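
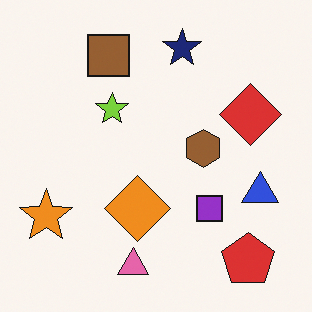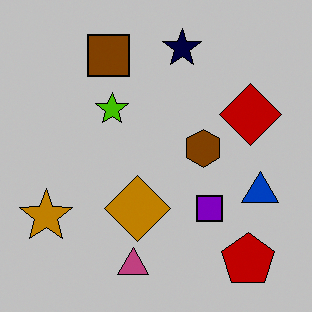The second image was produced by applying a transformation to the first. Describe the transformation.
This is the original image aggressively posterized.

Each flat color has snapped to a coarser quantized level — most visibly, the near-white background has dropped to a flat grey.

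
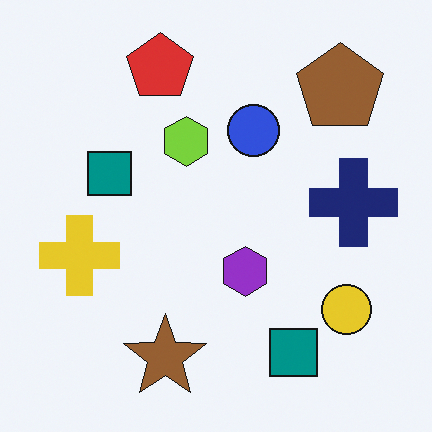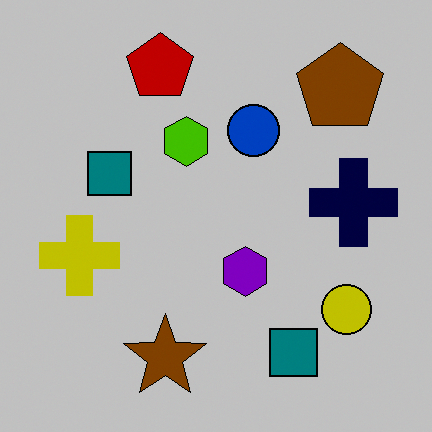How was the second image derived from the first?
The transformation is: heavily posterized to just a handful of flat colors.

Each flat color has snapped to a coarser quantized level — most visibly, the near-white background has dropped to a flat grey.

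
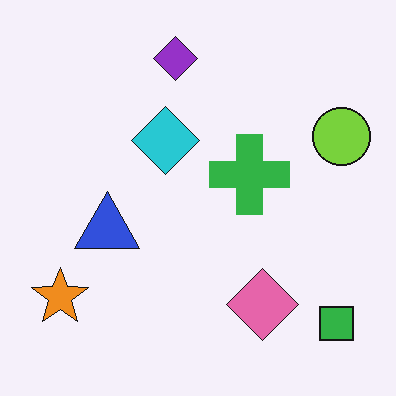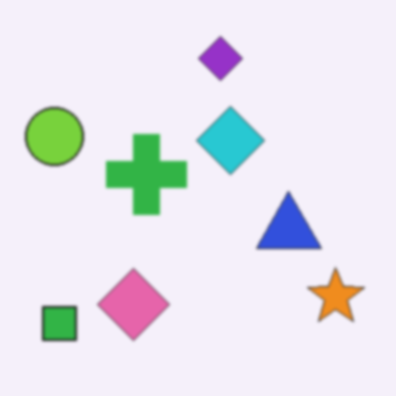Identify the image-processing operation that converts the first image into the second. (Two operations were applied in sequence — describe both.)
This is the original image flipped horizontally (left ↔ right), then given a subtle gaussian blur.

The lime circle is in the right of the first image and the left of the second — shapes on opposite sides of the vertical midline have swapped in a mirror flip. Shape edges and outlines are uniformly softened across the whole image.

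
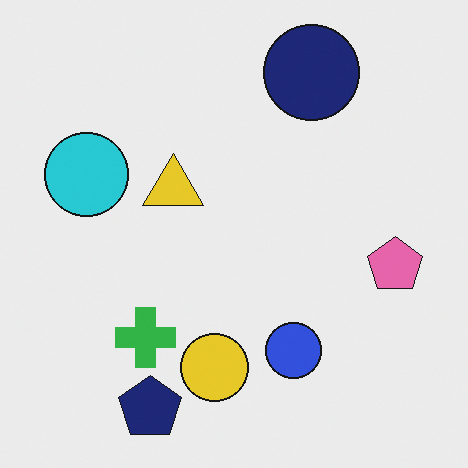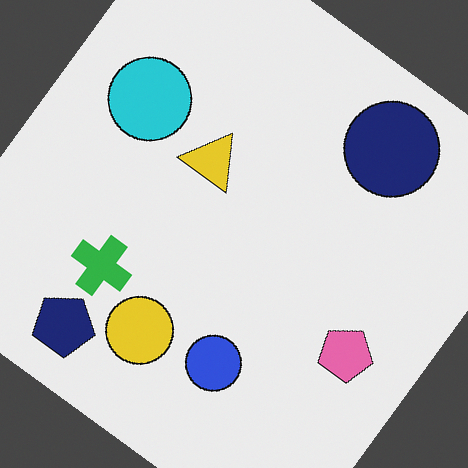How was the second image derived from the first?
The image was rotated clockwise by a large amount — several tens of degrees.

Every shape is tilted by the same angle and the image corners show triangular fill wedges — a whole-image rotation by a non-right angle.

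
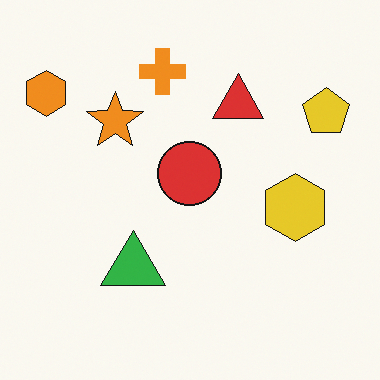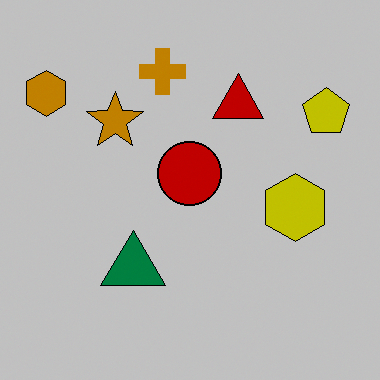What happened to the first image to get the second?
Heavily posterized to just a handful of flat colors.

Each flat color has snapped to a coarser quantized level — most visibly, the near-white background has dropped to a flat grey.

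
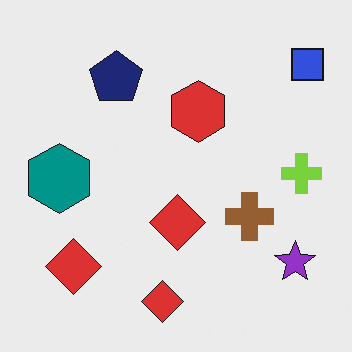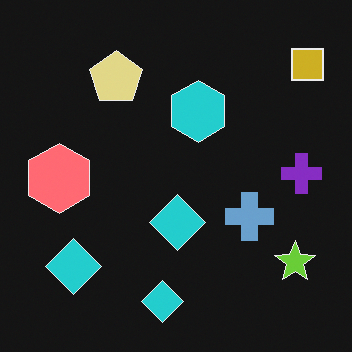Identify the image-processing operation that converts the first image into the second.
The image was color-inverted (negative).

The light background has become dark and every shape's color is its complement — a photographic negative.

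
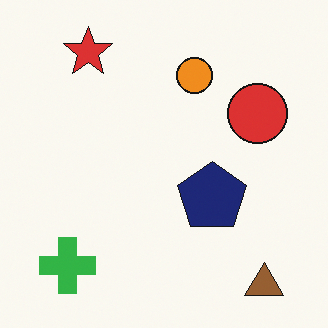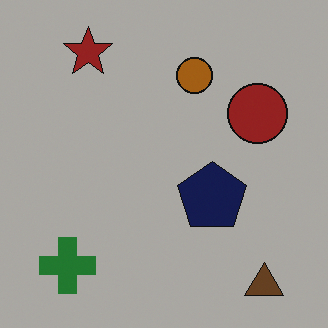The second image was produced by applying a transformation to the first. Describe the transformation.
It was noticeably darkened.

Every pixel — background and shapes alike — is uniformly darkened.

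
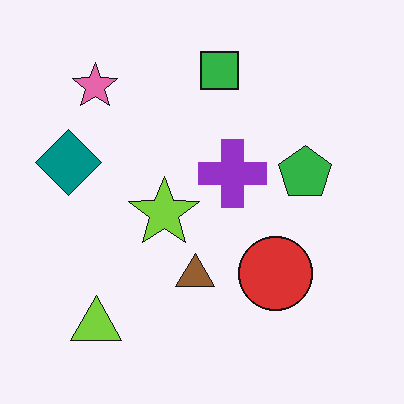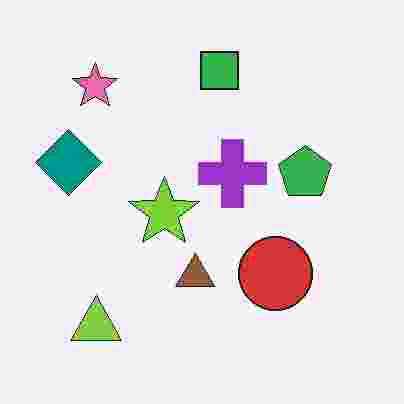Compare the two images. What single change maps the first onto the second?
Degraded with heavy JPEG compression.

Blocky 8×8 compression artifacts appear around shape edges and the flat background shows ringing — characteristic JPEG degradation.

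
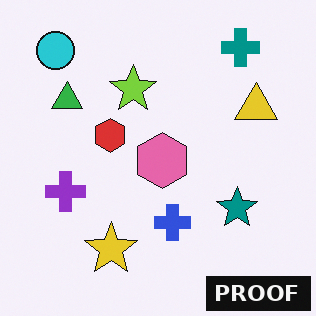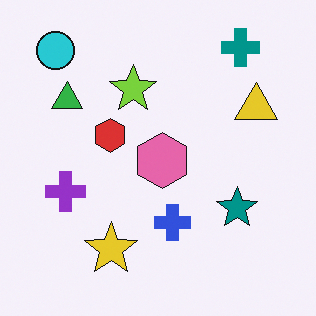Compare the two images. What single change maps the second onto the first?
The image was watermarked with the text "PROOF" in the lower-right corner.

A dark label reading "PROOF" appears in the lower-right corner.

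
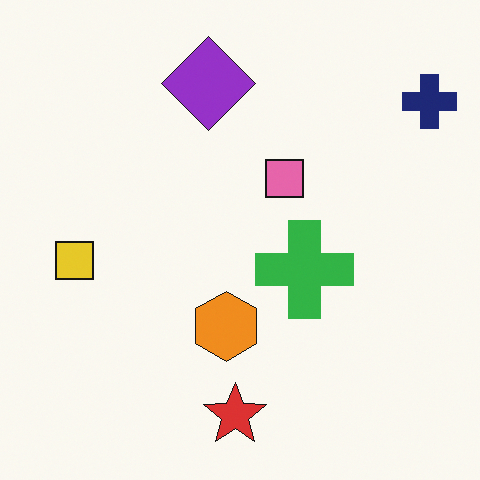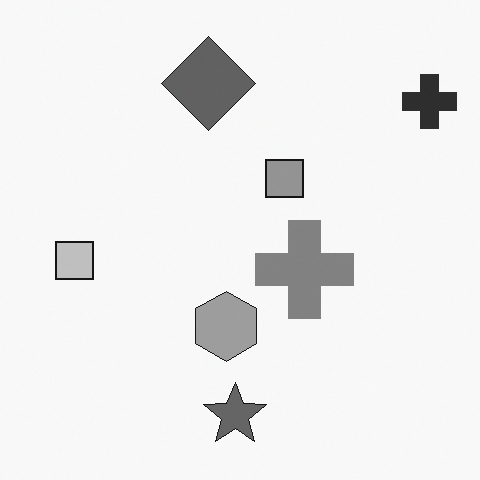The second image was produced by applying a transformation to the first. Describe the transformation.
This is the original image converted to grayscale.

All color is removed — every shape is now a shade of grey.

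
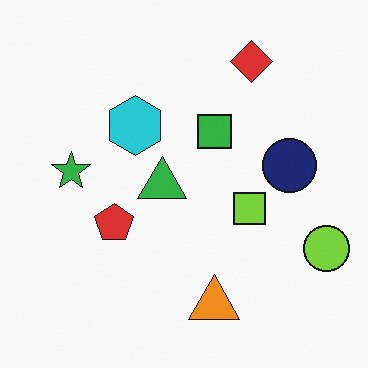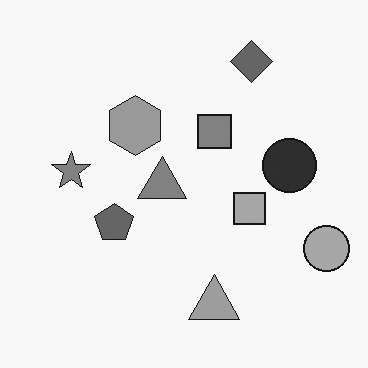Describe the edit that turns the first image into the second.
The second image is the first converted to grayscale.

All color is removed — every shape is now a shade of grey.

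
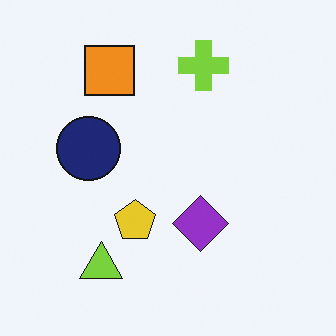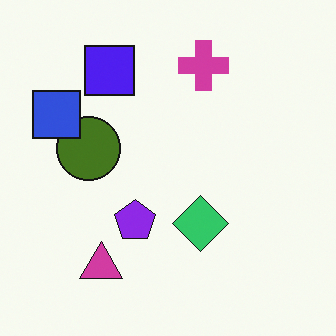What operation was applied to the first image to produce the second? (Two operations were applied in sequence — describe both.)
It was hue-shifted through roughly half the color wheel, then overlaid with an additional blue square.

Every shape's color has rotated by the same amount around the hue wheel — a uniform hue shift. A blue square appears in the second image that is absent from the first.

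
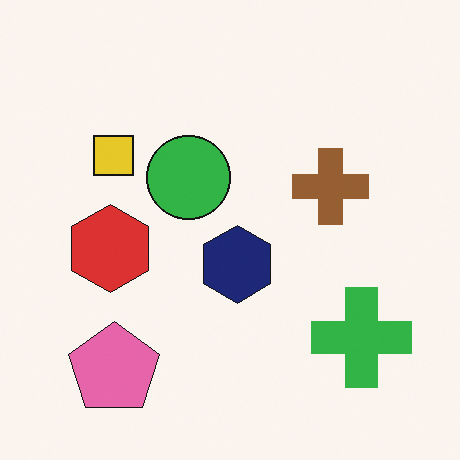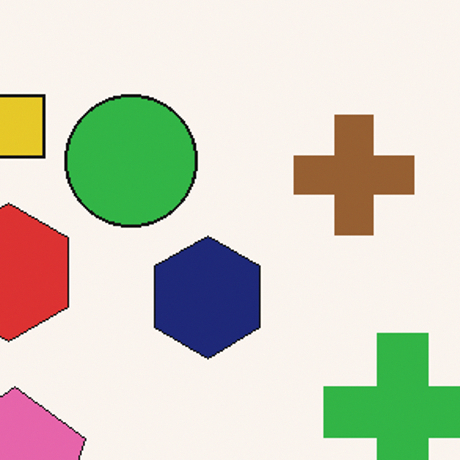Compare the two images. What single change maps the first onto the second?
The transformation is: cropped to a modestly smaller region and rescaled.

The visible shapes are larger and the field of view is narrower; shapes near the original edges may be partly or wholly outside the frame — a crop-and-rescale.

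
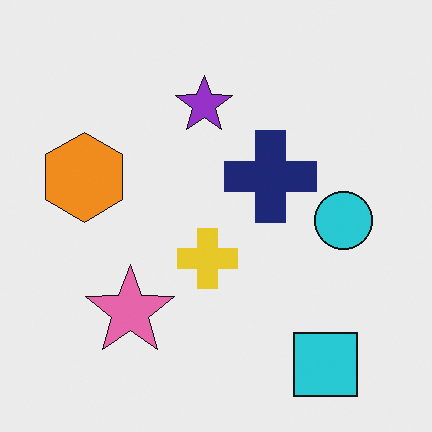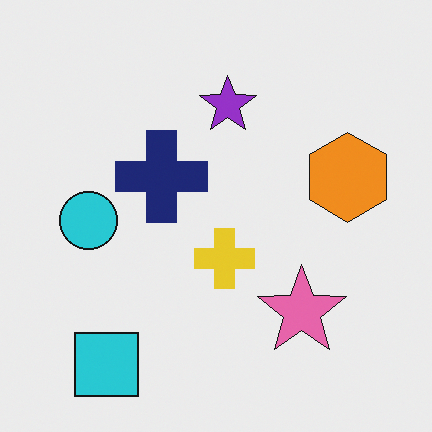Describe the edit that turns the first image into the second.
The image was flipped horizontally (left ↔ right).

The orange hexagon is in the left of the first image and the right of the second — shapes on opposite sides of the vertical midline have swapped in a mirror flip.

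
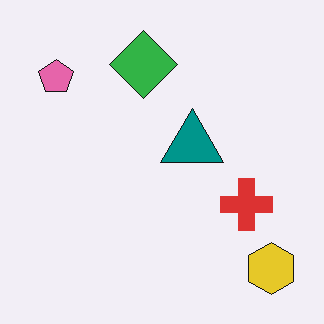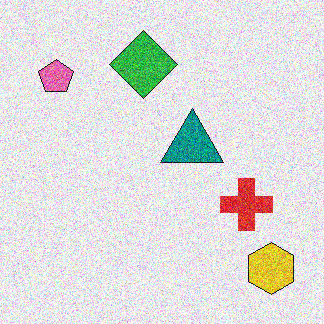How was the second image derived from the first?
This is the original image degraded with heavy additive noise.

Random speckle covers the whole image, including the flat background.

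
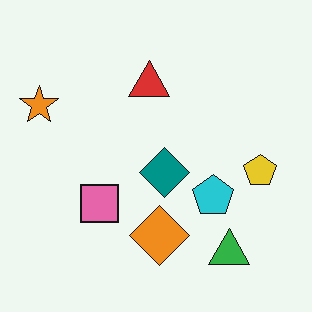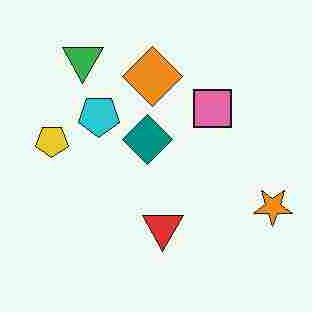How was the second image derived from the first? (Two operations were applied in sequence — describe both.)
Heavily JPEG-compressed with obvious blocking artifacts, then rotated 180°.

Blocky 8×8 compression artifacts appear around shape edges and the flat background shows ringing — characteristic JPEG degradation. The orange star sits in the left of the first image and the right of the second — consistent with a whole-image 180° rotation.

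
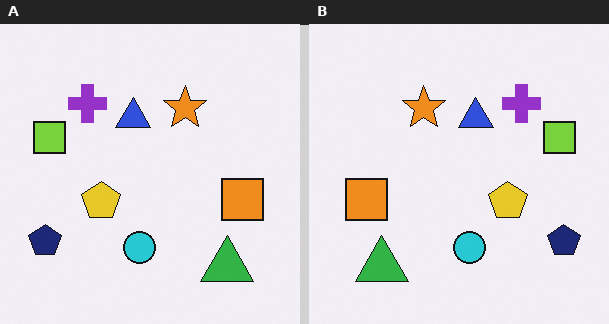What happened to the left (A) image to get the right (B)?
The right (B) image is the left (A) flipped horizontally (left ↔ right).

The navy pentagon is in the bottom-left of the left (A) image and the bottom-right of the right (B) — shapes on opposite sides of the vertical midline have swapped in a mirror flip.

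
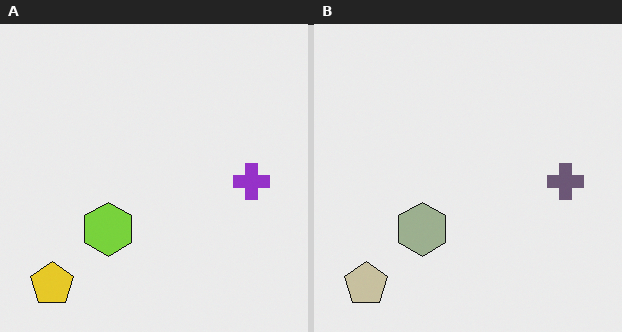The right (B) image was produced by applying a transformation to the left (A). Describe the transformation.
The image was made much more muted (saturation change).

All colors are more muted and greyish — a global saturation change.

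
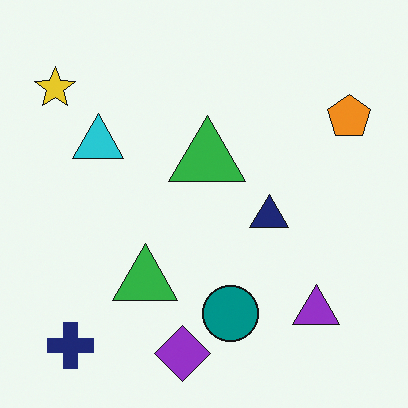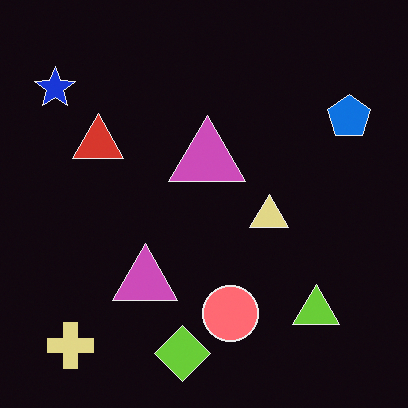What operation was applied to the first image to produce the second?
It was color-inverted (negative).

The light background has become dark and every shape's color is its complement — a photographic negative.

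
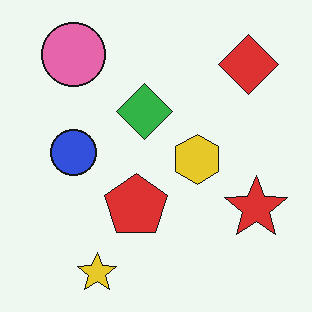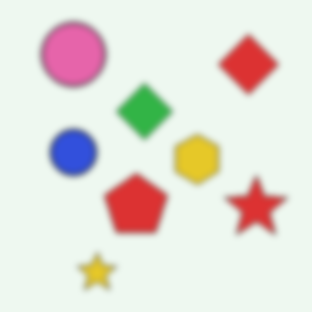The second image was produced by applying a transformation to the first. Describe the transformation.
It was noticeably gaussian-blurred.

Shape edges and outlines are uniformly softened across the whole image.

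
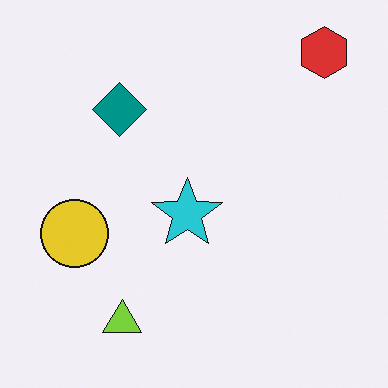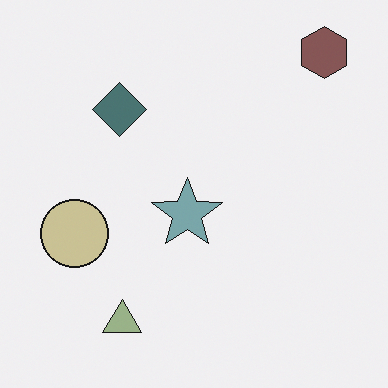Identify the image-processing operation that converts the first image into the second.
The second image is the first made much more muted (saturation change).

All colors are more muted and greyish — a global saturation change.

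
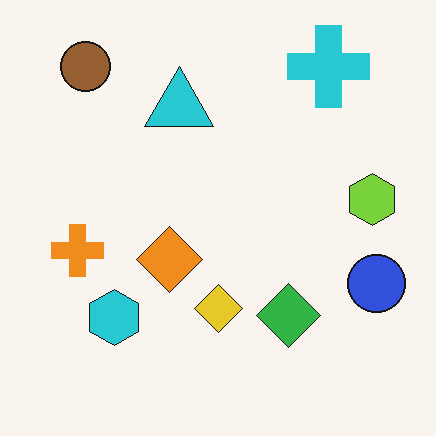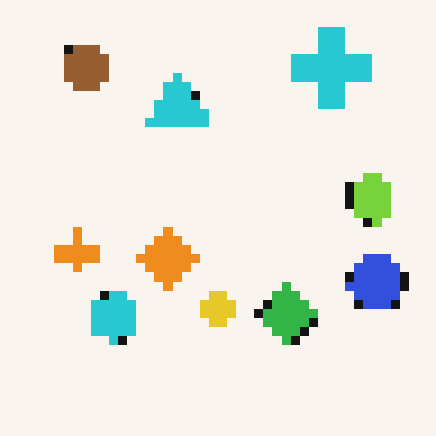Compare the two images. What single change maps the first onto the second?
The image was coarsely pixelated.

Shapes are reduced to large square blocks; fine edges and outlines are lost — a downscale-then-upscale (mosaic) effect.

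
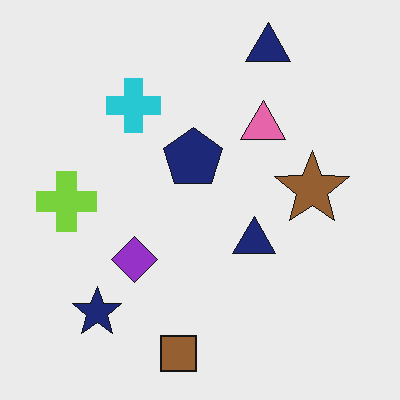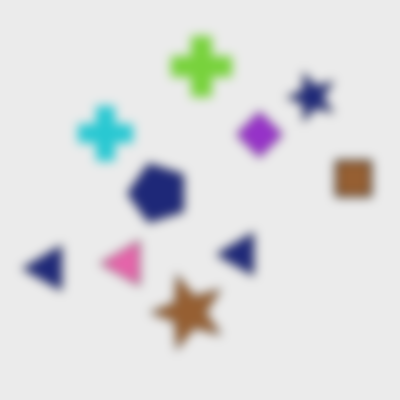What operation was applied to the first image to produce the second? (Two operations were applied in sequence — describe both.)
The image was strongly gaussian-blurred, then transposed (reflected across the top-left ↔ bottom-right diagonal).

Shape edges and outlines are uniformly softened across the whole image. Shapes have swapped their row and column positions — what was in the top-right is now in the bottom-left — a diagonal reflection.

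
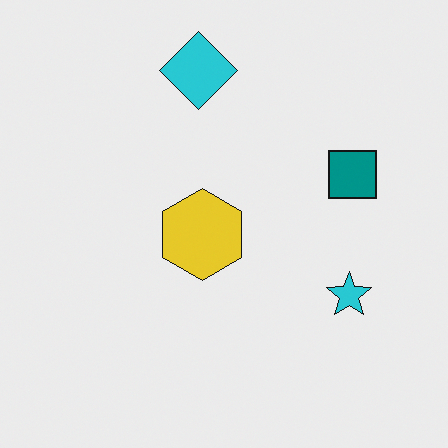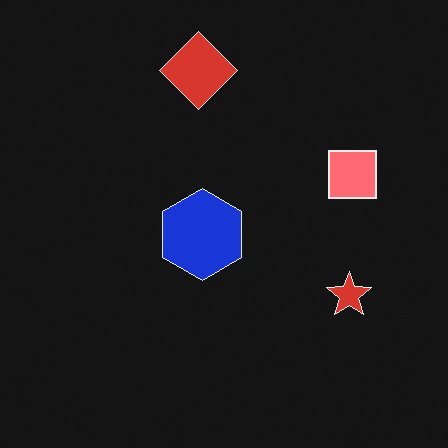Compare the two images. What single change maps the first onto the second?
The image was color-inverted (negative).

The light background has become dark and every shape's color is its complement — a photographic negative.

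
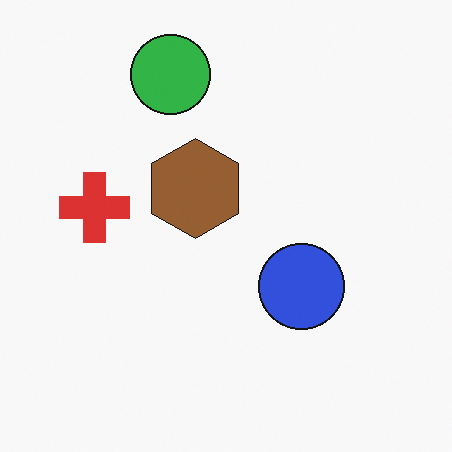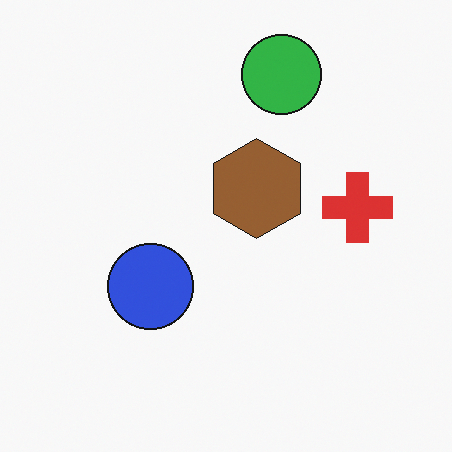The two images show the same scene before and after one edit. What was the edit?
Flipped horizontally (left ↔ right).

The red cross is in the left of the first image and the right of the second — shapes on opposite sides of the vertical midline have swapped in a mirror flip.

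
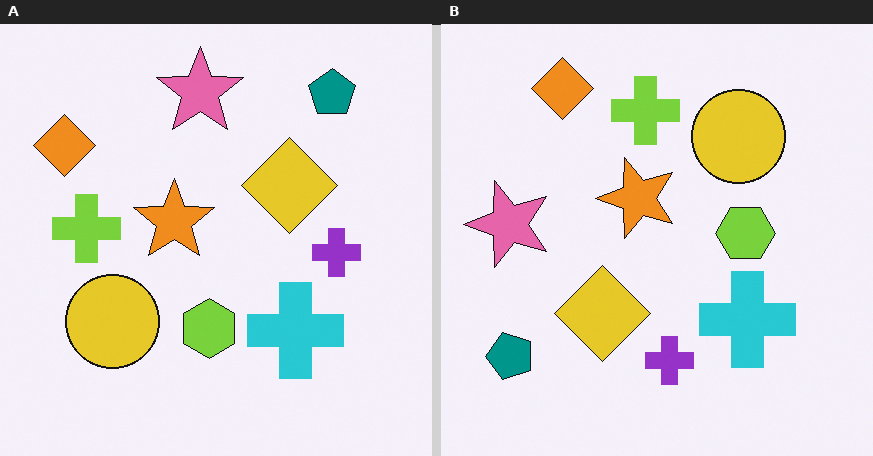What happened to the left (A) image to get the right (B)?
The right (B) image is the left (A) transposed (reflected across the top-left ↔ bottom-right diagonal).

Shapes have swapped their row and column positions — what was in the top-right is now in the bottom-left — a diagonal reflection.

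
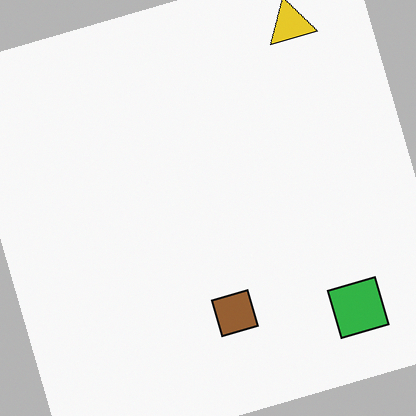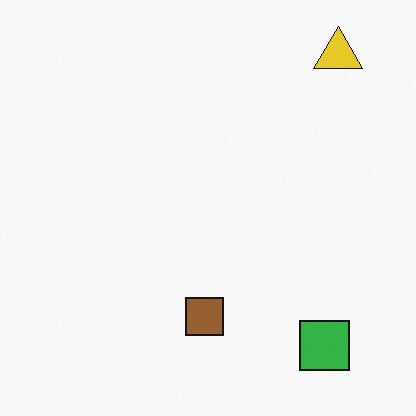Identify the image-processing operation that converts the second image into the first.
It was rotated counter-clockwise by a moderate amount.

Every shape is tilted by the same angle and the image corners show triangular fill wedges — a whole-image rotation by a non-right angle.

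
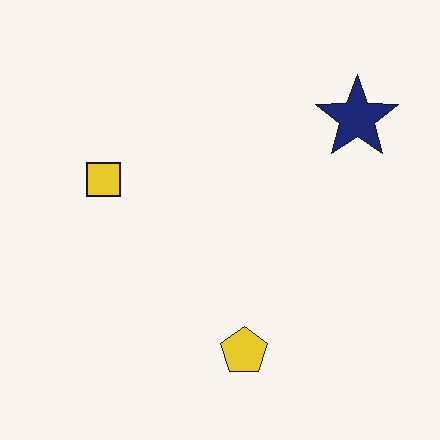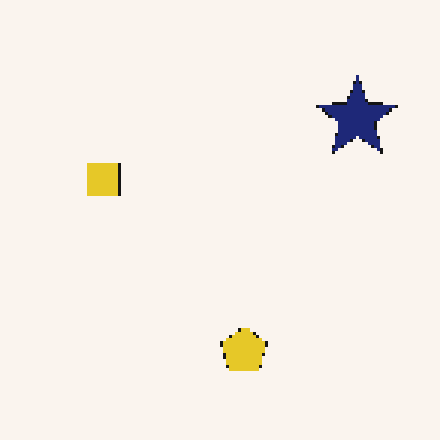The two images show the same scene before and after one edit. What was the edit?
The second image is the first lightly pixelated (a mild mosaic effect).

Shapes are reduced to large square blocks; fine edges and outlines are lost — a downscale-then-upscale (mosaic) effect.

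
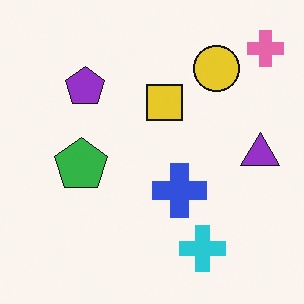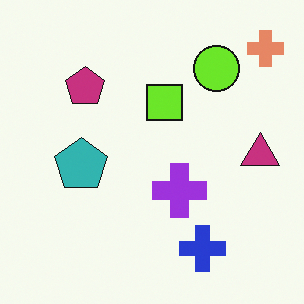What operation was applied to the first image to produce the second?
It was hue-shifted slightly.

Every shape's color has rotated by the same amount around the hue wheel — a uniform hue shift.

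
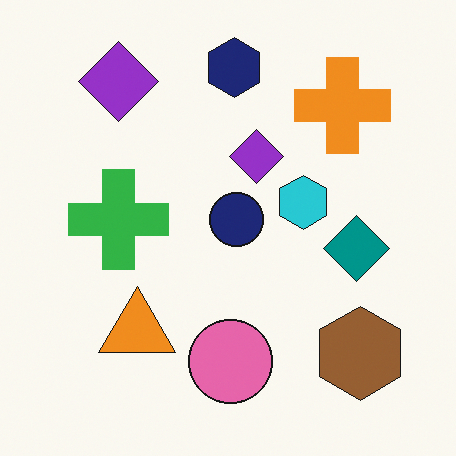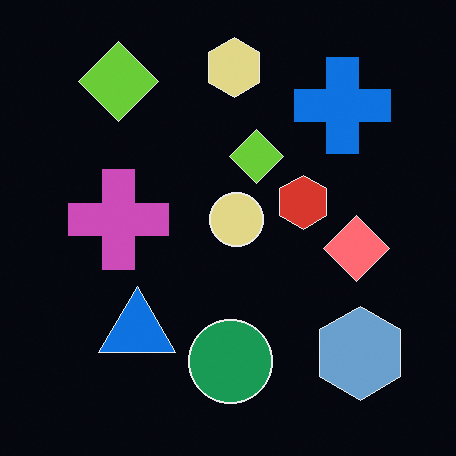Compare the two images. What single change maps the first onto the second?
Color-inverted (negative).

The light background has become dark and every shape's color is its complement — a photographic negative.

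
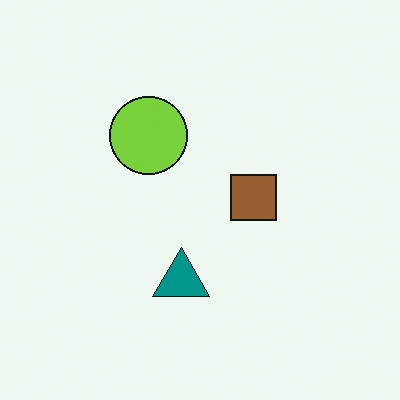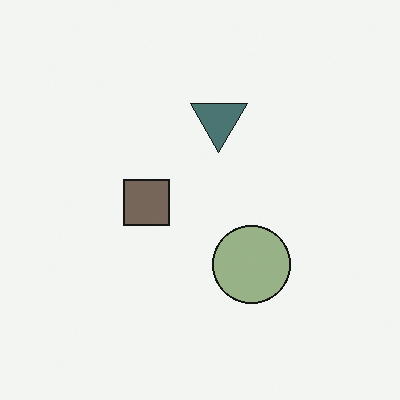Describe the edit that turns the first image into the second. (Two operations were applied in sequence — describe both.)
Made much more muted (saturation change), then rotated 180°.

All colors are more muted and greyish — a global saturation change. The lime circle sits in the center of the first image and the center of the second — consistent with a whole-image 180° rotation.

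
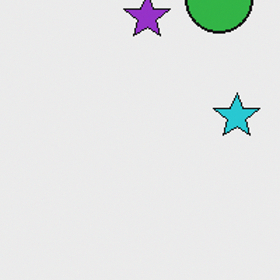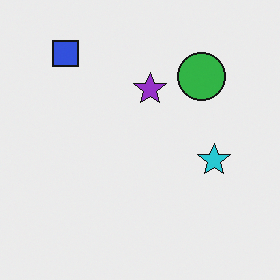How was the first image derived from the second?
The first image is the second cropped slightly and scaled back up.

The visible shapes are larger and the field of view is narrower; shapes near the original edges may be partly or wholly outside the frame — a crop-and-rescale.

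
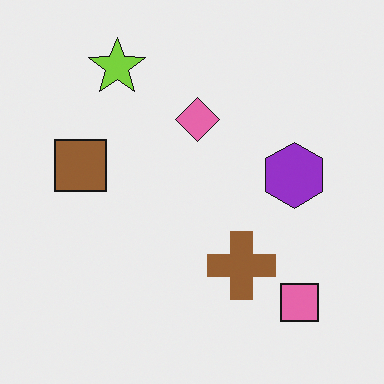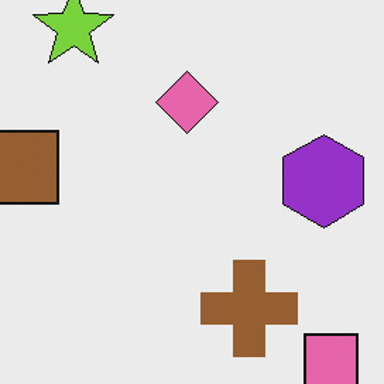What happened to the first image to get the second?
This is the original image cropped slightly and scaled back up.

The visible shapes are larger and the field of view is narrower; shapes near the original edges may be partly or wholly outside the frame — a crop-and-rescale.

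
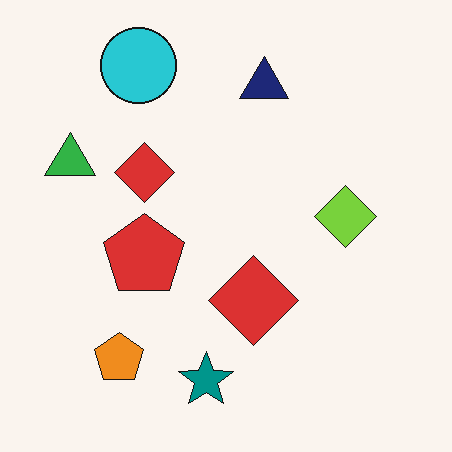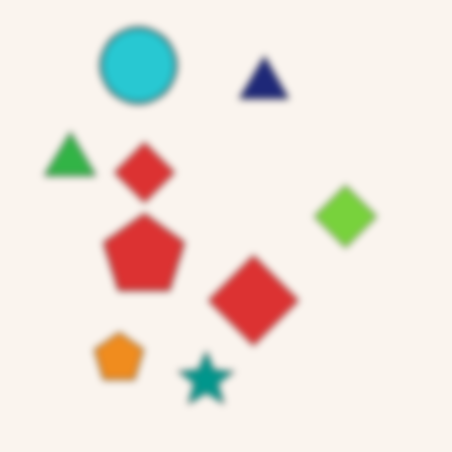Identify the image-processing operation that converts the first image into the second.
The image was moderately blurred.

Shape edges and outlines are uniformly softened across the whole image.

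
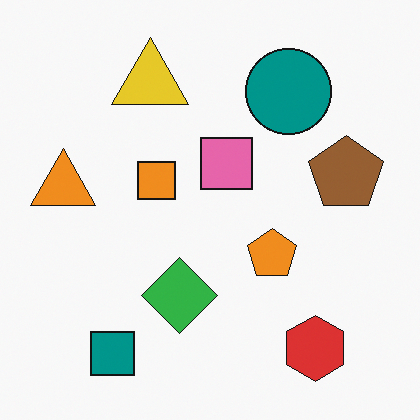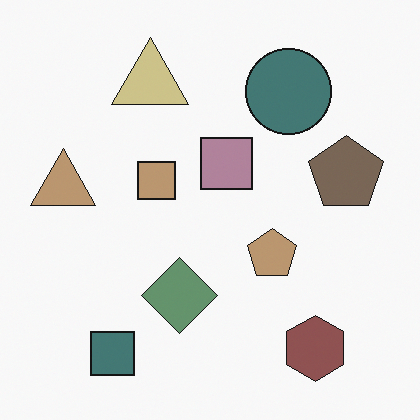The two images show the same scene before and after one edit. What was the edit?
Heavily desaturated.

All colors are more muted and greyish — a global saturation change.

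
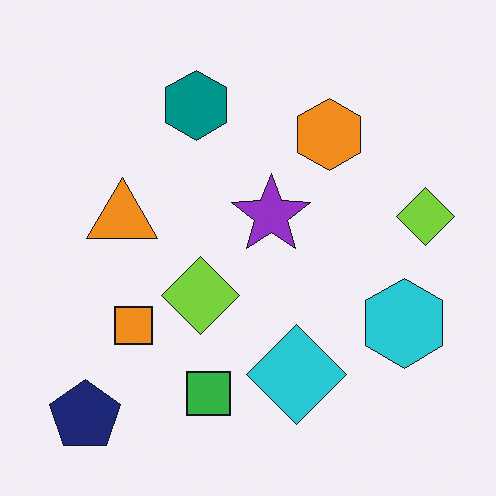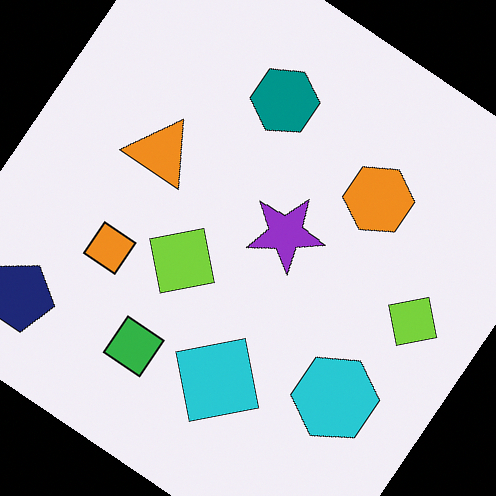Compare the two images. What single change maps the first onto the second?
The transformation is: rotated clockwise by a large amount — several tens of degrees.

Every shape is tilted by the same angle and the image corners show triangular fill wedges — a whole-image rotation by a non-right angle.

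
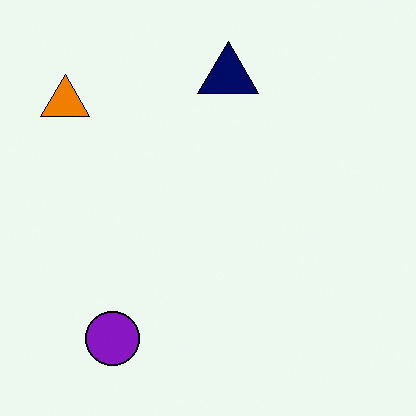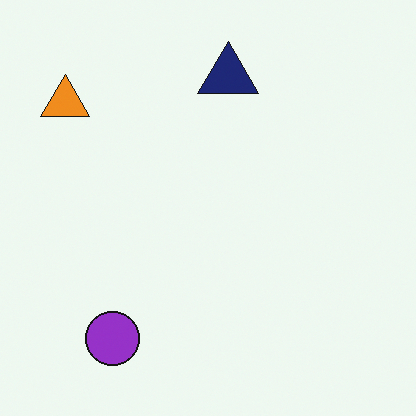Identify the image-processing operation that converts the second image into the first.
The first image is the second given slightly increased contrast.

Tones are pushed away from mid-grey across the whole image — a global contrast change.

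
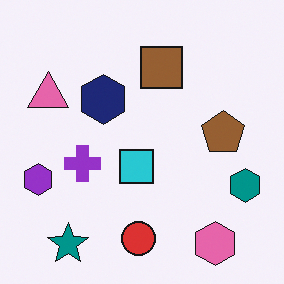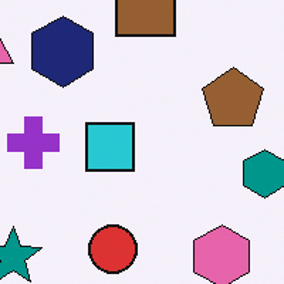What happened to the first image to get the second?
Cropped slightly and scaled back up.

The visible shapes are larger and the field of view is narrower; shapes near the original edges may be partly or wholly outside the frame — a crop-and-rescale.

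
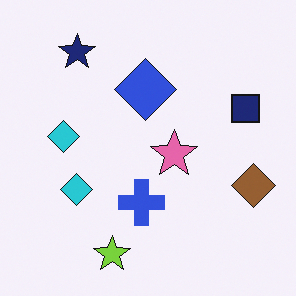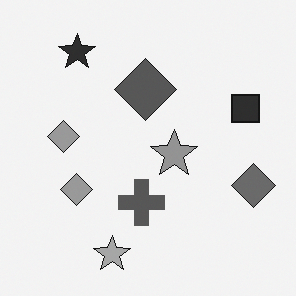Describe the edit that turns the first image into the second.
The second image is the first converted to grayscale.

All color is removed — every shape is now a shade of grey.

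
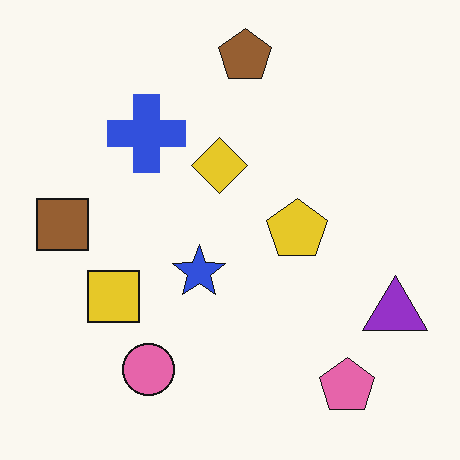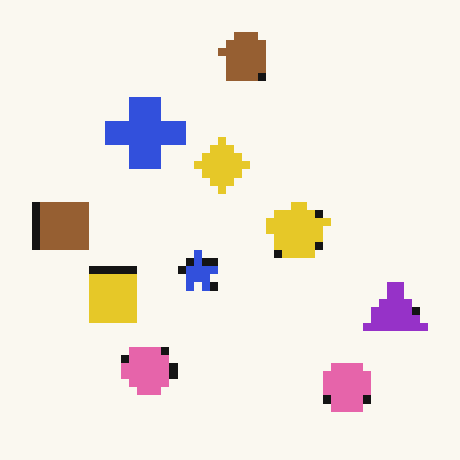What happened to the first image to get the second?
The transformation is: pixelated into visible square blocks.

Shapes are reduced to large square blocks; fine edges and outlines are lost — a downscale-then-upscale (mosaic) effect.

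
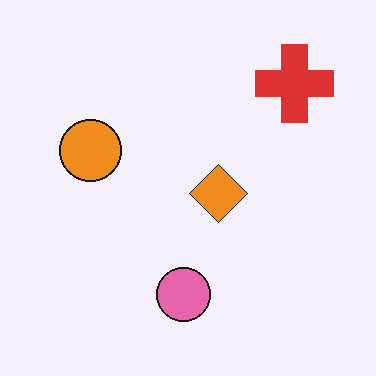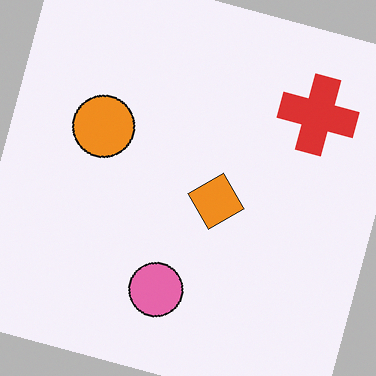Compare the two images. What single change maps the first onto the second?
This is the original image rotated clockwise by a moderate amount.

Every shape is tilted by the same angle and the image corners show triangular fill wedges — a whole-image rotation by a non-right angle.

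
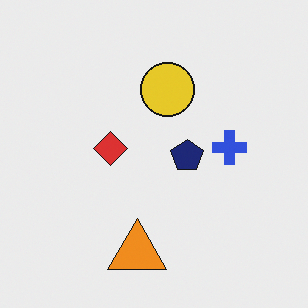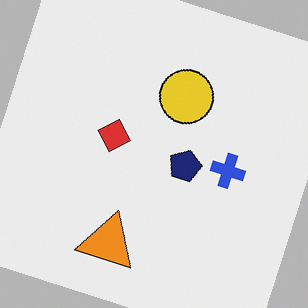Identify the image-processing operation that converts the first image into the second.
It was rotated clockwise by a clearly visible amount.

Every shape is tilted by the same angle and the image corners show triangular fill wedges — a whole-image rotation by a non-right angle.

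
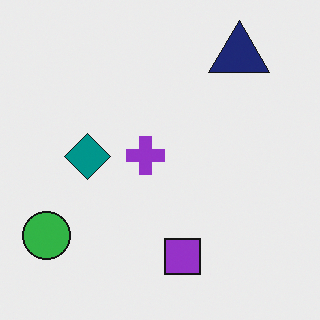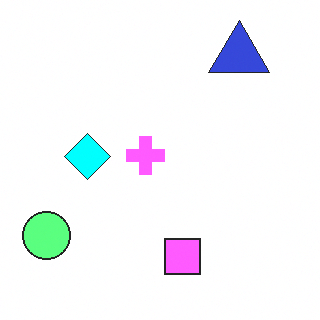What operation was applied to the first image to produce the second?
It was substantially brightened.

Every pixel — background and shapes alike — is uniformly brightened.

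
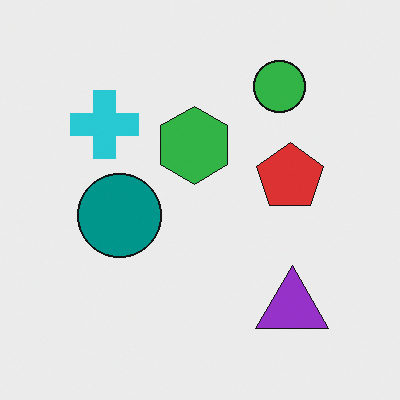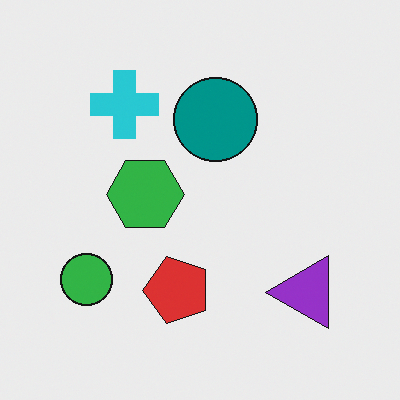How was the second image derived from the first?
The second image is the first transposed (reflected across the top-left ↔ bottom-right diagonal).

Shapes have swapped their row and column positions — what was in the top-right is now in the bottom-left — a diagonal reflection.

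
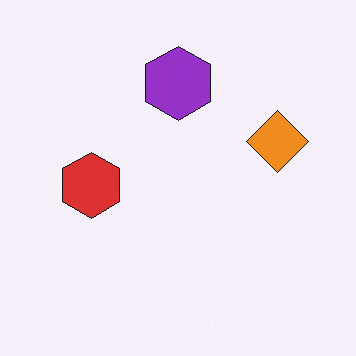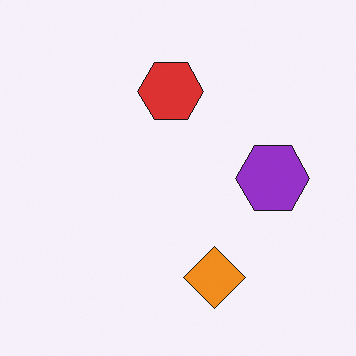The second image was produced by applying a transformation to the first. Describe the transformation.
It was rotated 90° clockwise.

The orange diamond sits in the right of the first image and the bottom of the second — consistent with a whole-image 90° clockwise rotation.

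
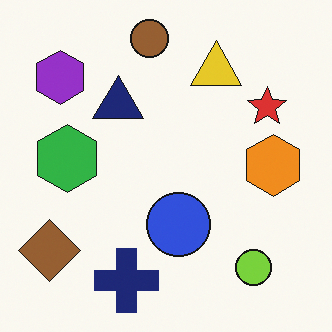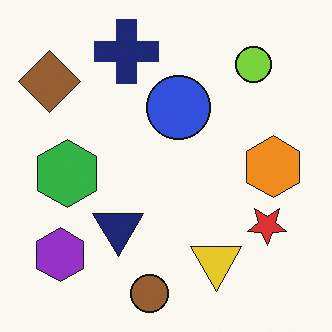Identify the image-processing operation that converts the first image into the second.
The transformation is: flipped vertically (top ↔ bottom).

The brown circle is in the top of the first image and the bottom of the second — shapes on opposite sides of the horizontal midline have swapped in a mirror flip.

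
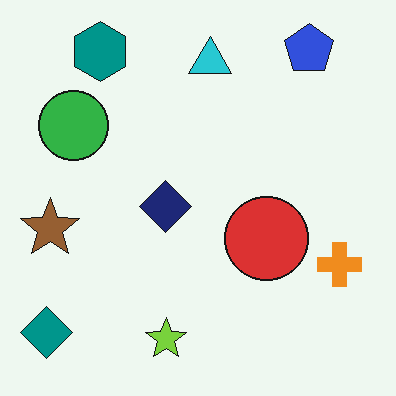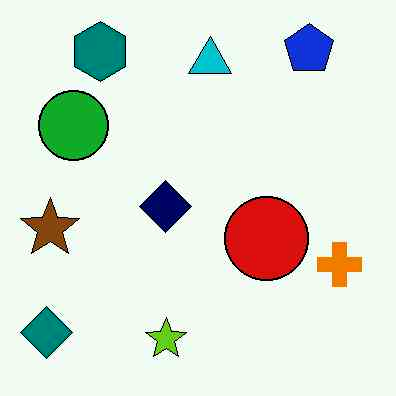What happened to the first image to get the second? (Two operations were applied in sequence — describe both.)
The second image is the first JPEG-compressed with visible artifacts, then given slightly increased contrast.

Blocky 8×8 compression artifacts appear around shape edges and the flat background shows ringing — characteristic JPEG degradation. Tones are pushed away from mid-grey across the whole image — a global contrast change.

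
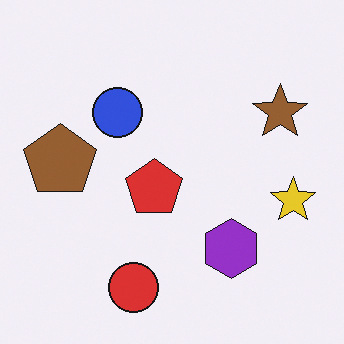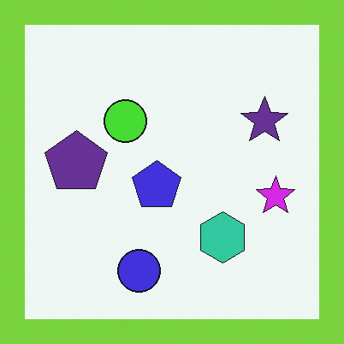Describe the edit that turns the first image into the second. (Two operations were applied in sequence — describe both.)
It was hue-shifted by a large amount, then framed with a lime border.

Every shape's color has rotated by the same amount around the hue wheel — a uniform hue shift. A solid lime frame runs around the edge of the second image, with the content slightly shrunk inside it.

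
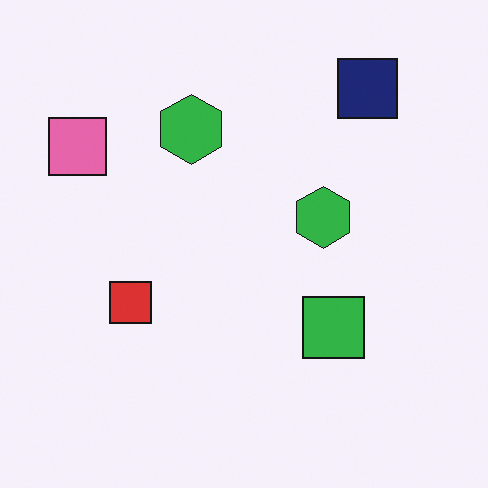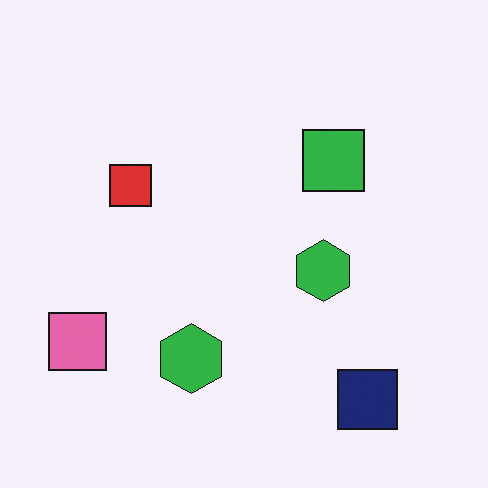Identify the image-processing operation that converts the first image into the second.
This is the original image flipped vertically (top ↔ bottom).

The navy square is in the top-right of the first image and the bottom-right of the second — shapes on opposite sides of the horizontal midline have swapped in a mirror flip.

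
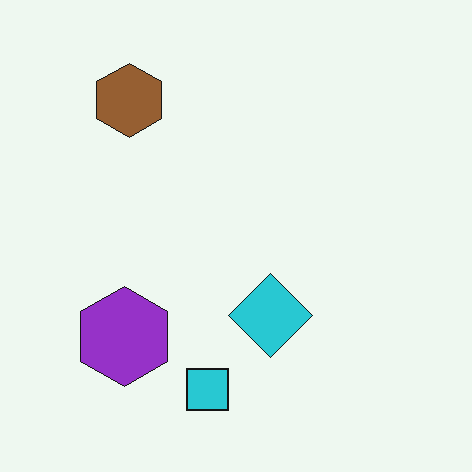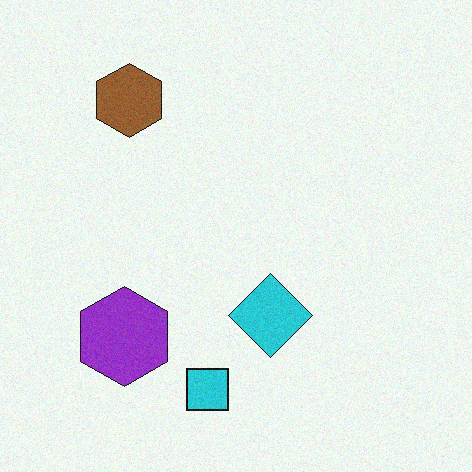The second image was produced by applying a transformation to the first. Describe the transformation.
This is the original image degraded with subtle gaussian noise.

Random speckle covers the whole image, including the flat background.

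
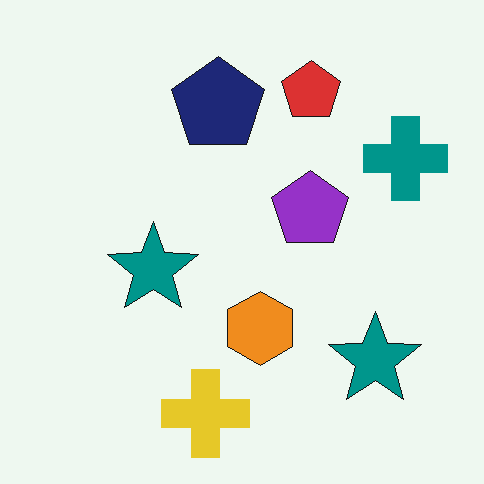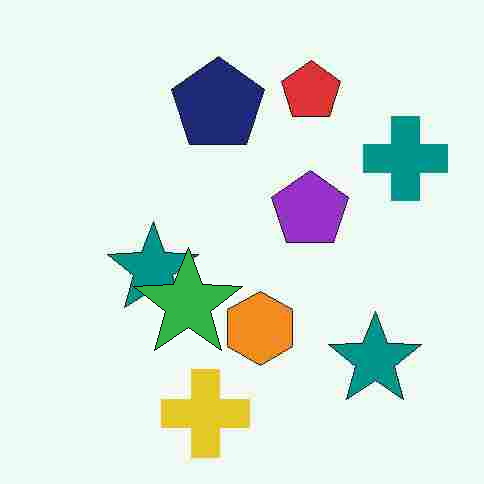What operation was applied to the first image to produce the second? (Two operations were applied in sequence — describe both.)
It was heavily JPEG-compressed with obvious blocking artifacts, then overlaid with an additional green star.

Blocky 8×8 compression artifacts appear around shape edges and the flat background shows ringing — characteristic JPEG degradation. A green star appears in the second image that is absent from the first.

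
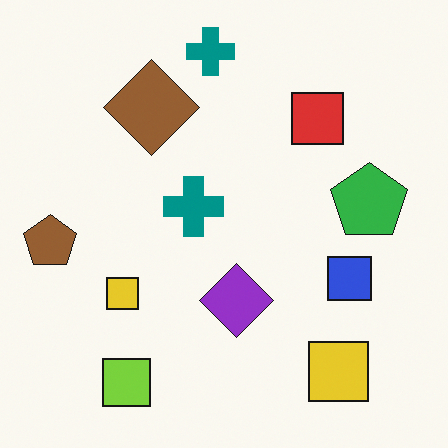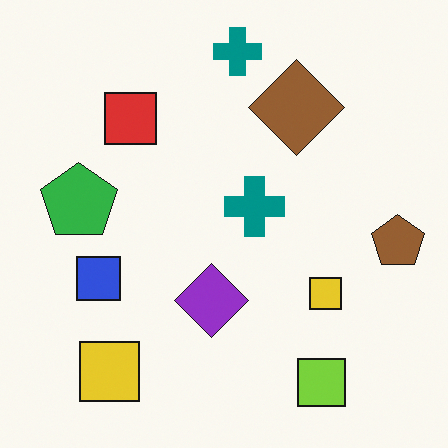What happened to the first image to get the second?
This is the original image flipped horizontally (left ↔ right).

The brown pentagon is in the left of the first image and the right of the second — shapes on opposite sides of the vertical midline have swapped in a mirror flip.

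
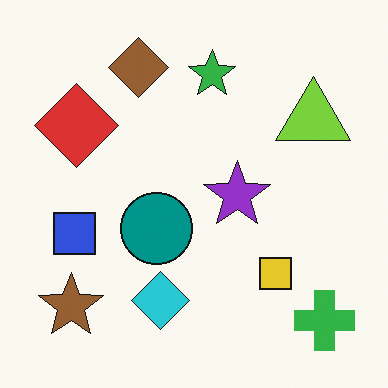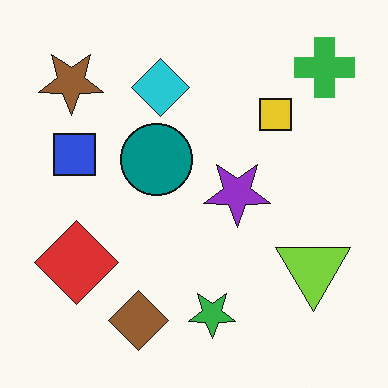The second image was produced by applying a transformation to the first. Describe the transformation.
The transformation is: flipped vertically (top ↔ bottom).

The brown diamond is in the top of the first image and the bottom of the second — shapes on opposite sides of the horizontal midline have swapped in a mirror flip.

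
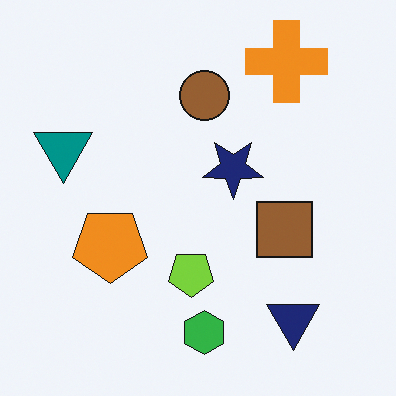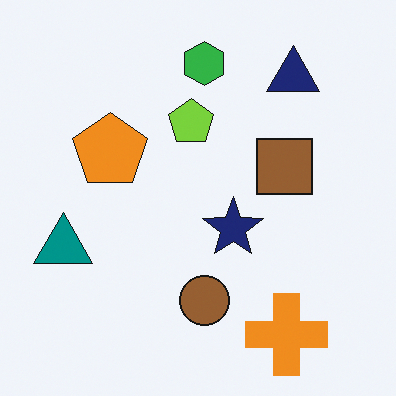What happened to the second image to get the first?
Flipped vertically (top ↔ bottom).

The orange cross is in the bottom-right of the second image and the top-right of the first — shapes on opposite sides of the horizontal midline have swapped in a mirror flip.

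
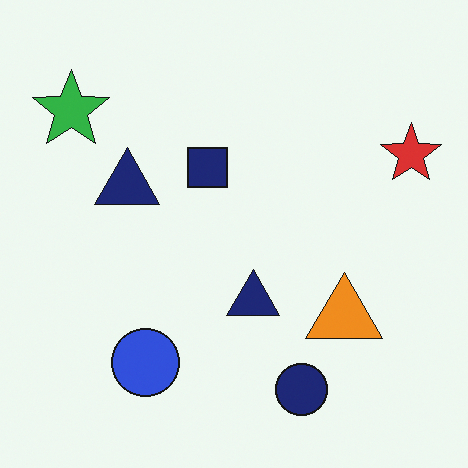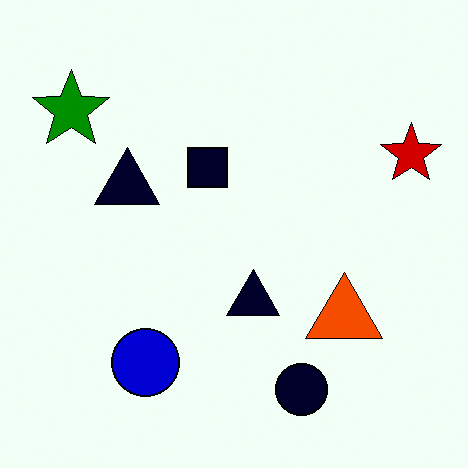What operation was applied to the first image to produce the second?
The transformation is: given much higher contrast.

Tones are pushed away from mid-grey across the whole image — a global contrast change.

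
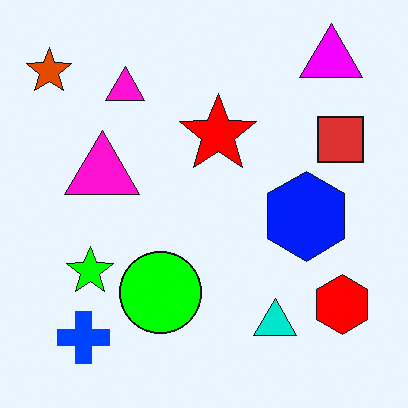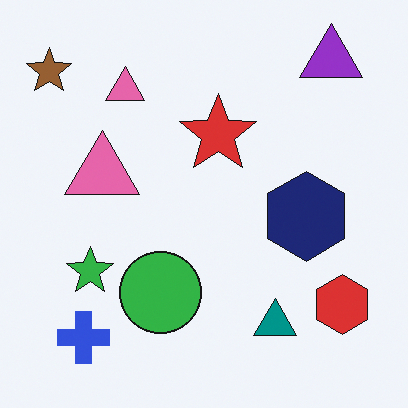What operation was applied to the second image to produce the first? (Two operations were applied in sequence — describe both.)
It was heavily oversaturated, then overlaid with an additional red square.

All colors are more vivid — a global saturation change. A red square appears in the first image that is absent from the second.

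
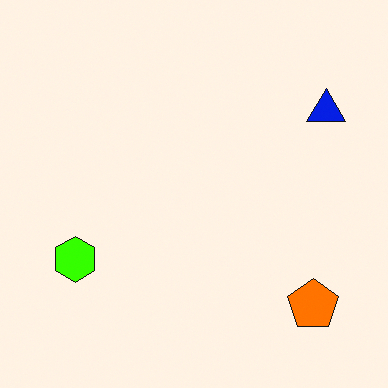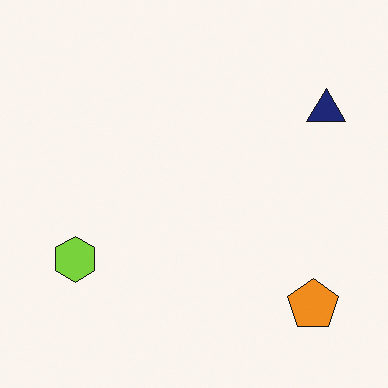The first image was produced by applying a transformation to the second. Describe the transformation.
This is the original image made much more vivid (saturation change).

All colors are more vivid — a global saturation change.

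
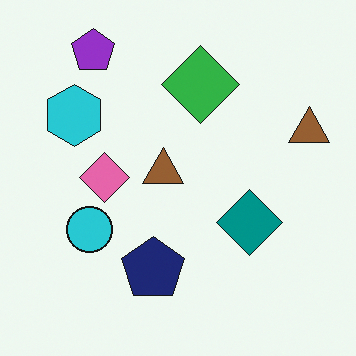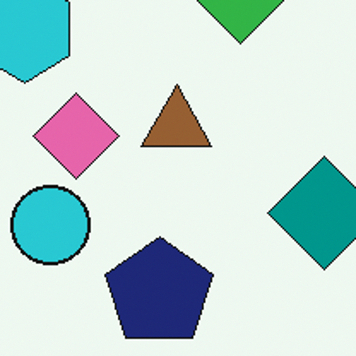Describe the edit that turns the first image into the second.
The second image is the first cropped tightly and scaled back up.

The visible shapes are larger and the field of view is narrower; shapes near the original edges may be partly or wholly outside the frame — a crop-and-rescale.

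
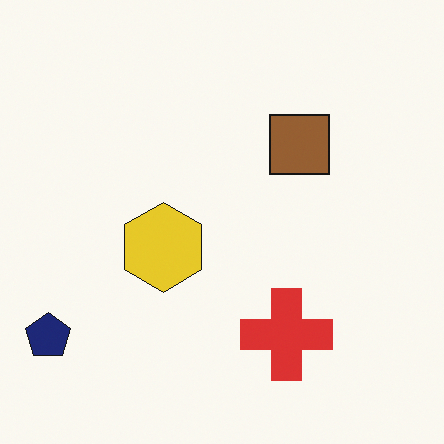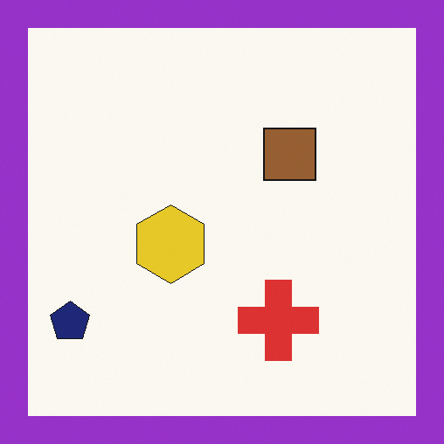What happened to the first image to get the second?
The second image is the first framed with a purple border.

A solid purple frame runs around the edge of the second image, with the content slightly shrunk inside it.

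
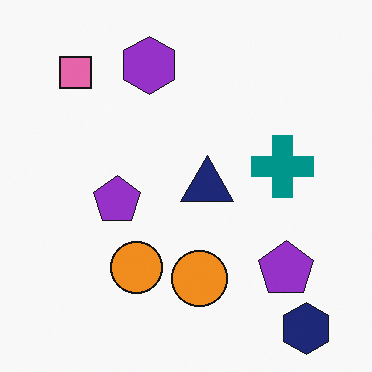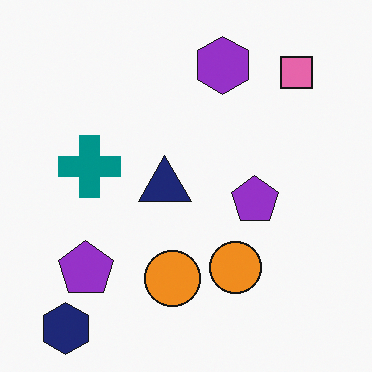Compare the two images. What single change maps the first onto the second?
The transformation is: flipped horizontally (left ↔ right).

The navy hexagon is in the bottom-right of the first image and the bottom-left of the second — shapes on opposite sides of the vertical midline have swapped in a mirror flip.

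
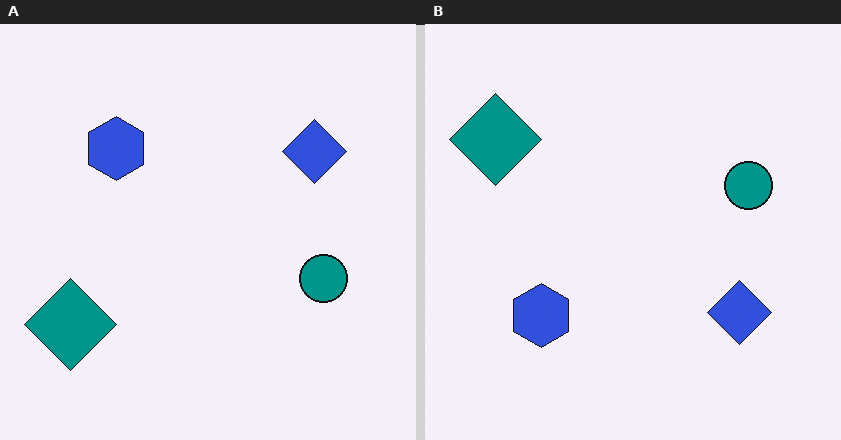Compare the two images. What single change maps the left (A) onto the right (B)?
It was flipped vertically (top ↔ bottom).

The teal diamond is in the bottom-left of the left (A) image and the top-left of the right (B) — shapes on opposite sides of the horizontal midline have swapped in a mirror flip.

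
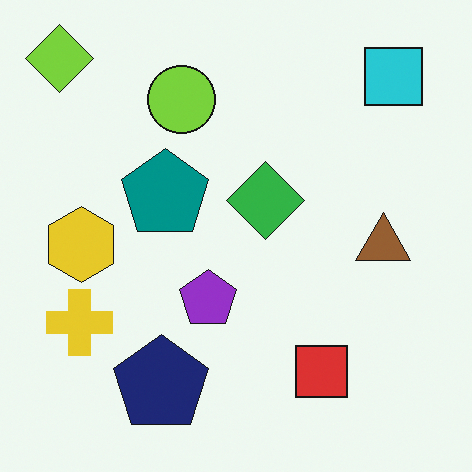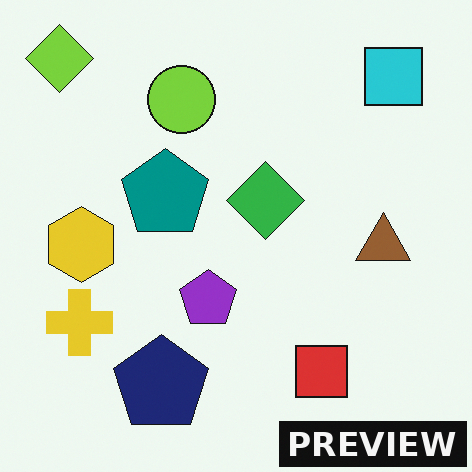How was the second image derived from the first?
The transformation is: watermarked with the text "PREVIEW" in the lower-right corner.

A dark label reading "PREVIEW" appears in the lower-right corner.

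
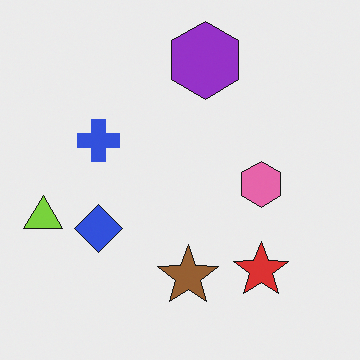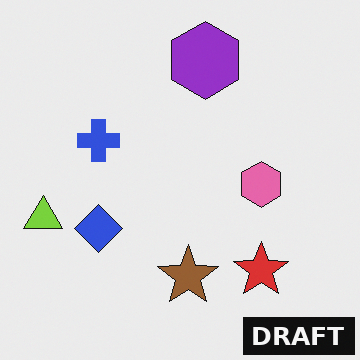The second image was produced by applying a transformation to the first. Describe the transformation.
The image was watermarked with the text "DRAFT" in the lower-right corner.

A dark label reading "DRAFT" appears in the lower-right corner.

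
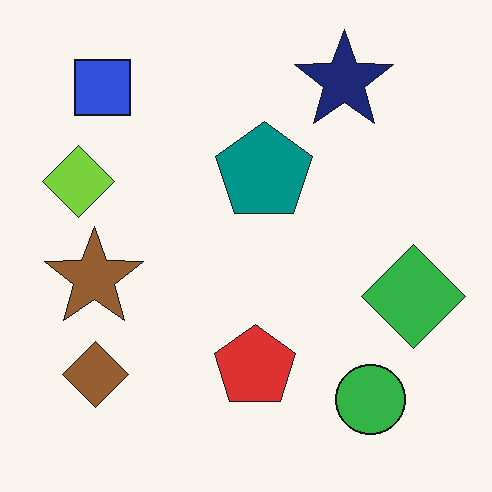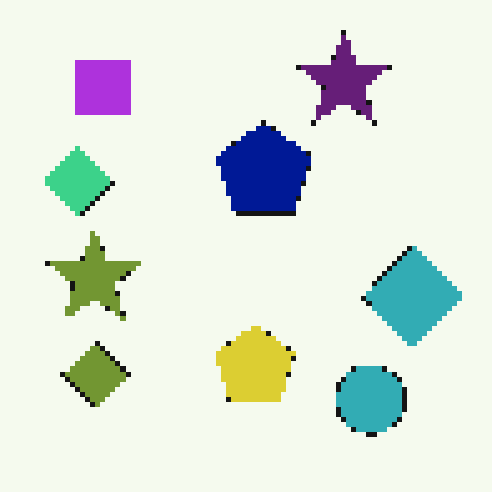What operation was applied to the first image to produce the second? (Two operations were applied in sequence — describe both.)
The image was hue-shifted slightly, then mildly pixelated.

Every shape's color has rotated by the same amount around the hue wheel — a uniform hue shift. Shapes are reduced to large square blocks; fine edges and outlines are lost — a downscale-then-upscale (mosaic) effect.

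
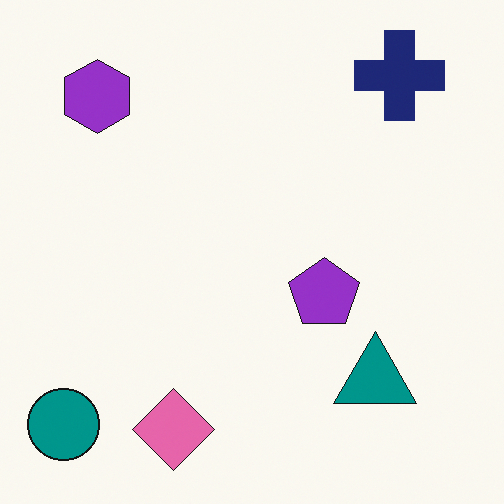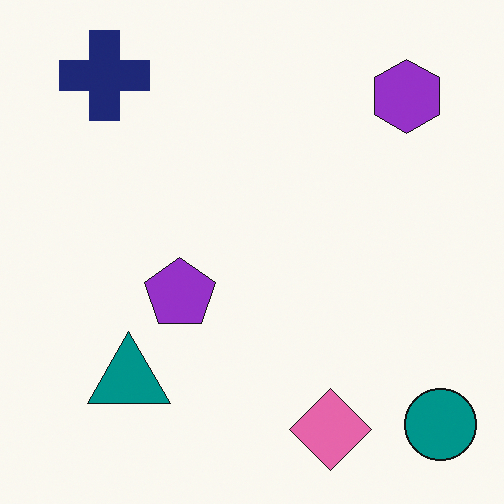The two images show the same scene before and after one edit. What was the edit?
The second image is the first flipped horizontally (left ↔ right).

The teal circle is in the bottom-left of the first image and the bottom-right of the second — shapes on opposite sides of the vertical midline have swapped in a mirror flip.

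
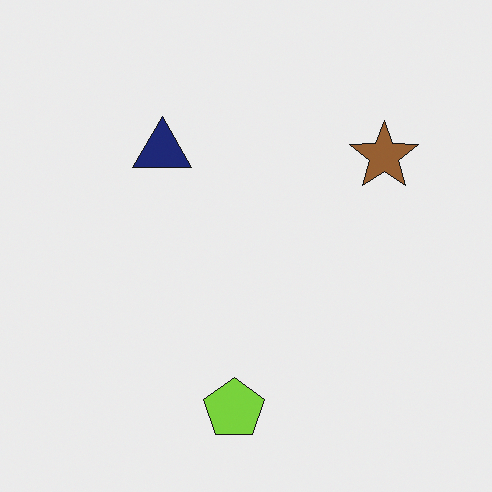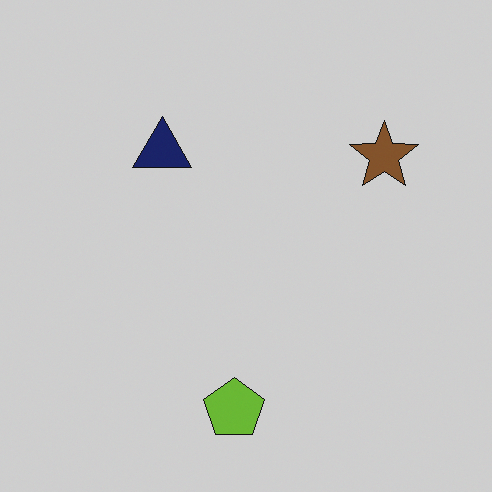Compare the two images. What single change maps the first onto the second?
Darkened a little.

Every pixel — background and shapes alike — is uniformly darkened.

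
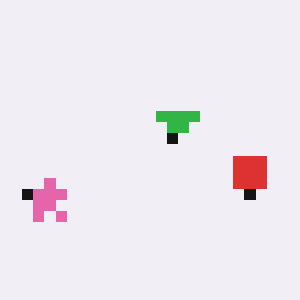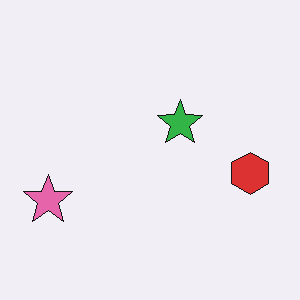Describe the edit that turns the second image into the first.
This is the original image coarsely pixelated.

Shapes are reduced to large square blocks; fine edges and outlines are lost — a downscale-then-upscale (mosaic) effect.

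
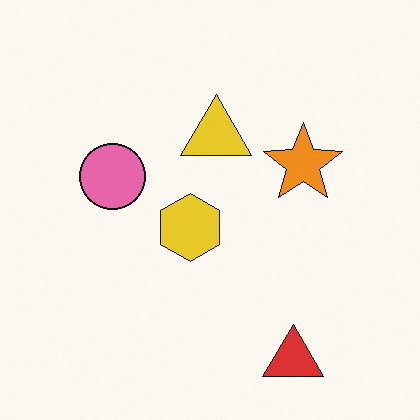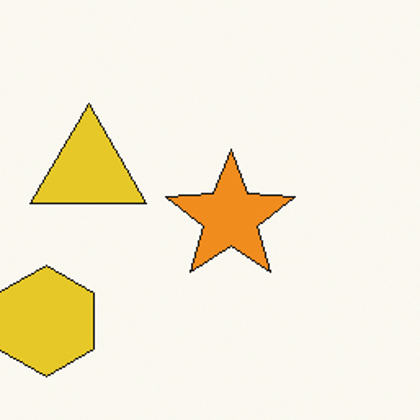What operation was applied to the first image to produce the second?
Cropped tightly and scaled back up.

The visible shapes are larger and the field of view is narrower; shapes near the original edges may be partly or wholly outside the frame — a crop-and-rescale.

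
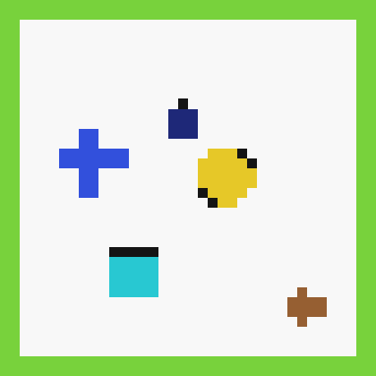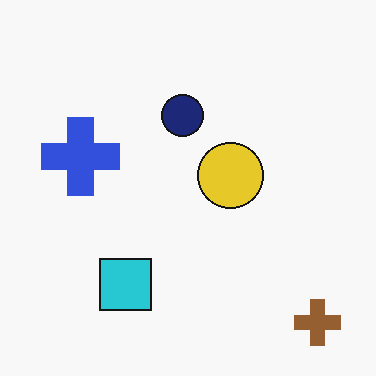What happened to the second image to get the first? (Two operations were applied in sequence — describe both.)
The image was heavily pixelated into large blocks, then framed with a lime border.

Shapes are reduced to large square blocks; fine edges and outlines are lost — a downscale-then-upscale (mosaic) effect. A solid lime frame runs around the edge of the first image, with the content slightly shrunk inside it.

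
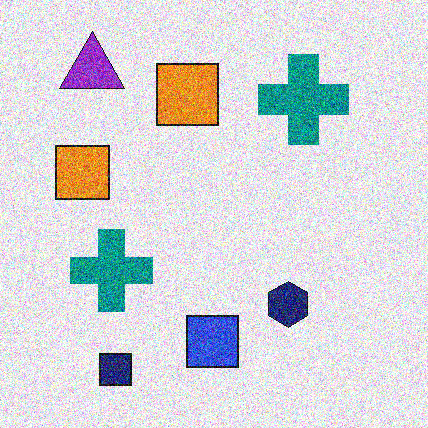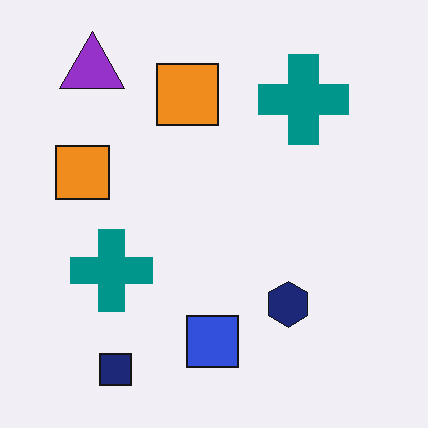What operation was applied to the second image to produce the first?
The image was degraded with heavy additive noise.

Random speckle covers the whole image, including the flat background.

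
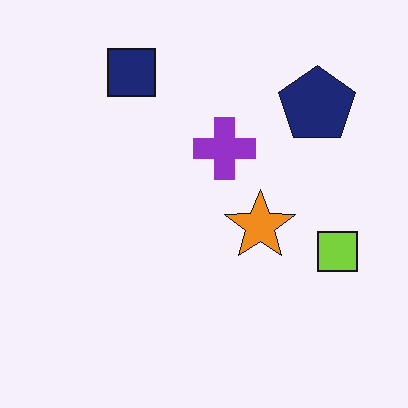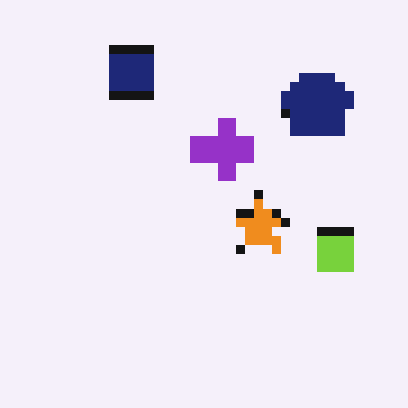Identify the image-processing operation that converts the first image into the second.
Coarsely pixelated.

Shapes are reduced to large square blocks; fine edges and outlines are lost — a downscale-then-upscale (mosaic) effect.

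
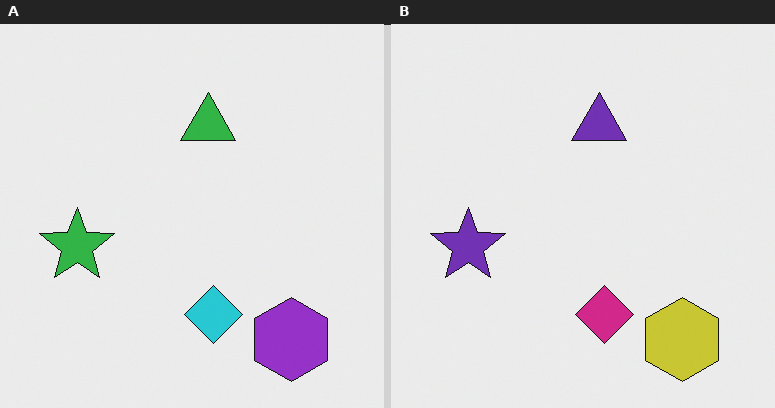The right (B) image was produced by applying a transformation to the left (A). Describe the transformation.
This is the original image hue-shifted by a moderate amount.

Every shape's color has rotated by the same amount around the hue wheel — a uniform hue shift.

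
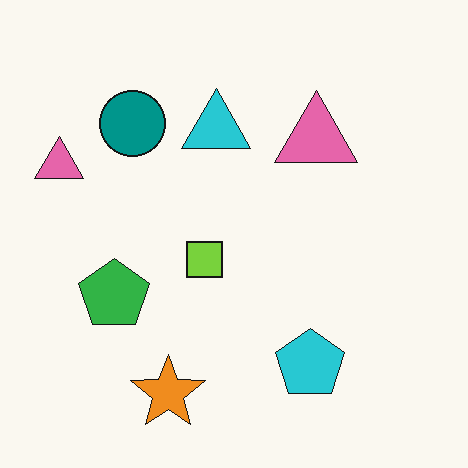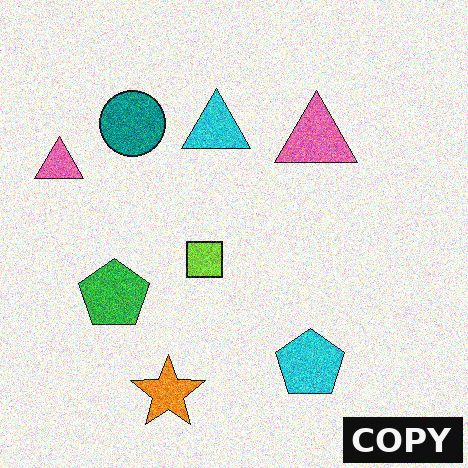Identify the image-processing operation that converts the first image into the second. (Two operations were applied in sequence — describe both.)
It was degraded with heavy additive noise, then watermarked with the text "COPY" in the lower-right corner.

Random speckle covers the whole image, including the flat background. A dark label reading "COPY" appears in the lower-right corner.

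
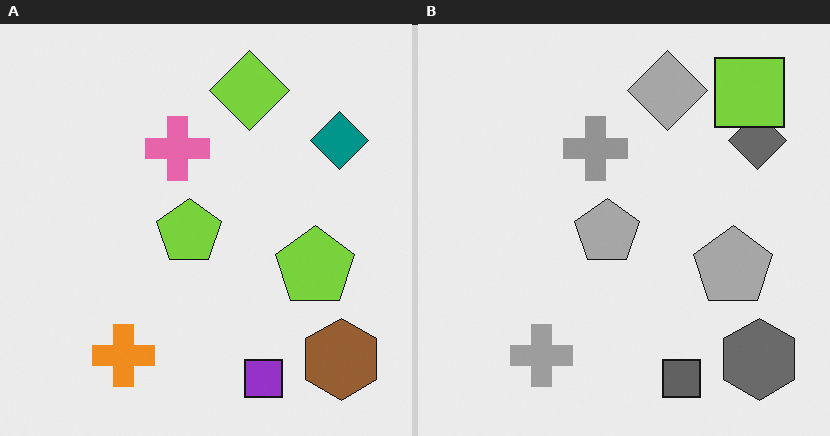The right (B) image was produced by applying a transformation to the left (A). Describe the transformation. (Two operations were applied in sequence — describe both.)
The transformation is: converted to grayscale, then overlaid with an additional lime square.

All color is removed — every shape is now a shade of grey. A lime square appears in the right (B) image that is absent from the left (A).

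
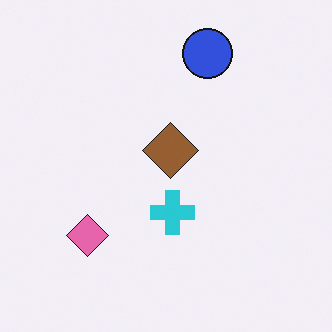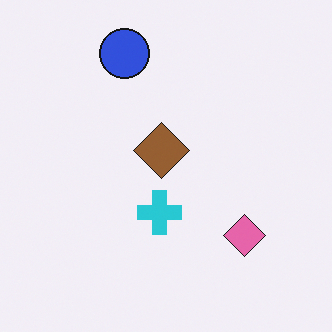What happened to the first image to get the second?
The second image is the first flipped horizontally (left ↔ right).

The pink diamond is in the bottom-left of the first image and the bottom-right of the second — shapes on opposite sides of the vertical midline have swapped in a mirror flip.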